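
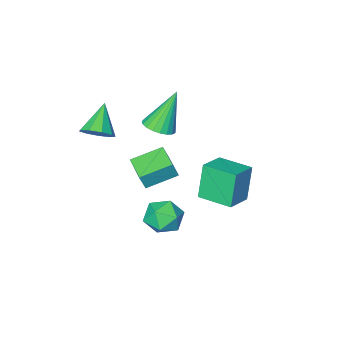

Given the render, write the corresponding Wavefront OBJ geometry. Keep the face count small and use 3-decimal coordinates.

v 1.055 3.119 -3.141
v 1.848 2.972 -3.712
v 0.532 1.648 -3.488
v 1.325 1.501 -4.059
v 1.427 1.565 -3.078
v 1.751 2.474 -2.864
v 0.629 2.146 -4.336
v 0.953 3.055 -4.122
v 1.585 2.37 -4.451
v 2.078 2.011 -3.673
v 0.302 2.609 -3.527
v 0.795 2.25 -2.749
v -2.159 1.452 -3.943
v -2.617 1.175 -2.152
v -2.788 3.029 -3.86
v -3.246 2.752 -2.069
v -0.914 1.928 -3.551
v -1.372 1.651 -1.76
v -1.543 3.505 -3.468
v -2.001 3.228 -1.677
v 0.178 0.499 0.807
v 0.888 0.613 1.134
v -0.738 0.561 2.773
v 0.788 0.921 1.078
v 0.583 1.156 0.975
v 0.308 1.278 0.843
v 0.01 1.264 0.705
v -0.258 1.119 0.584
v -0.452 0.866 0.502
v -0.536 0.55 0.473
v -0.497 0.225 0.501
v -0.341 -0.052 0.582
v -0.096 -0.234 0.702
v 0.197 -0.29 0.841
v 0.487 -0.209 0.973
v 0.723 -0.005 1.076
v 0.865 0.285 1.134
v 1.538 3.232 1.196
v 1.853 3.231 2.029
v 1.912 4.47 1.057
v 2.227 4.468 1.89
v 2.873 2.772 0.69
v 3.188 2.77 1.523
v 3.247 4.009 0.551
v 3.562 4.008 1.384
v 3.227 0.317 1.617
v 3.726 -0.308 1.592
v 2.313 -0.457 2.723
v 3.889 0.047 1.976
v 3.743 0.528 2.191
v 3.355 0.91 2.138
v 2.907 1.015 1.841
v 2.609 0.793 1.44
v 2.6 0.348 1.121
v 2.885 -0.111 1.035
v 3.329 -0.37 1.221
f 1 12 6
f 1 6 2
f 1 2 8
f 1 8 11
f 1 11 12
f 2 6 10
f 6 12 5
f 12 11 3
f 11 8 7
f 8 2 9
f 4 10 5
f 4 5 3
f 4 3 7
f 4 7 9
f 4 9 10
f 5 10 6
f 3 5 12
f 7 3 11
f 9 7 8
f 10 9 2
f 14 16 13
f 17 14 13
f 13 16 15
f 15 17 13
f 14 20 16
f 18 14 17
f 18 20 14
f 16 20 15
f 19 17 15
f 15 20 19
f 19 18 17
f 20 18 19
f 22 21 24
f 22 24 23
f 24 21 25
f 24 25 23
f 25 21 26
f 25 26 23
f 26 21 27
f 26 27 23
f 27 21 28
f 27 28 23
f 28 21 29
f 28 29 23
f 29 21 30
f 29 30 23
f 30 21 31
f 30 31 23
f 31 21 32
f 31 32 23
f 32 21 33
f 32 33 23
f 33 21 34
f 33 34 23
f 34 21 35
f 34 35 23
f 35 21 36
f 35 36 23
f 36 21 37
f 36 37 23
f 37 21 22
f 37 22 23
f 39 41 38
f 42 39 38
f 38 41 40
f 40 42 38
f 39 45 41
f 43 39 42
f 43 45 39
f 41 45 40
f 44 42 40
f 40 45 44
f 44 43 42
f 45 43 44
f 47 46 49
f 47 49 48
f 49 46 50
f 49 50 48
f 50 46 51
f 50 51 48
f 51 46 52
f 51 52 48
f 52 46 53
f 52 53 48
f 53 46 54
f 53 54 48
f 54 46 55
f 54 55 48
f 55 46 56
f 55 56 48
f 56 46 47
f 56 47 48



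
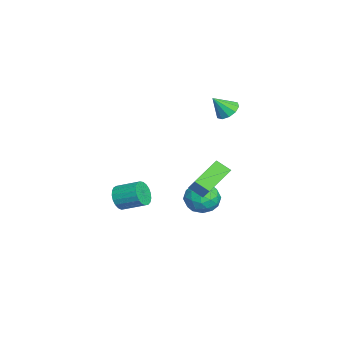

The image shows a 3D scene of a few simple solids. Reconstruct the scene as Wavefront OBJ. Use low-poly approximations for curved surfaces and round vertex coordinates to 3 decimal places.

v 1.058 -1.271 -3.002
v 1.575 -1.148 -3.613
v 1.96 0.134 -3.029
v 1.442 0.011 -2.418
v 1.293 -1.009 -3.732
v 1.677 0.273 -3.147
v 0.969 -0.915 -3.724
v 1.354 0.367 -3.14
v 0.661 -0.883 -3.592
v 1.046 0.399 -3.008
v 0.421 -0.917 -3.358
v 0.806 0.364 -2.774
v 0.292 -1.013 -3.062
v 0.677 0.268 -2.478
v 0.295 -1.154 -2.756
v 0.68 0.128 -2.172
v 0.429 -1.314 -2.492
v 0.814 -0.033 -1.908
v 0.673 -1.467 -2.317
v 1.058 -0.186 -1.733
v 0.983 -1.587 -2.26
v 1.367 -0.305 -1.676
v 1.305 -1.651 -2.331
v 1.69 -0.369 -1.747
v 1.585 -1.65 -2.518
v 1.97 -0.368 -1.934
v 1.774 -1.583 -2.789
v 2.159 -0.301 -2.205
v 1.839 -1.462 -3.097
v 2.224 -0.181 -2.513
v 1.769 -1.308 -3.388
v 2.153 -0.027 -2.804
v -1.132 3.967 -4.252
v -0.32 3.901 -3.539
v -1.16 2.219 -4.381
v -0.348 2.153 -3.668
v -1.328 2.481 -3.344
v -1.311 3.561 -3.264
v -0.169 2.559 -4.656
v -0.152 3.639 -4.576
v 0.275 3.031 -3.788
v -0.441 2.983 -2.977
v -1.039 3.137 -4.943
v -1.755 3.089 -4.132
v -0.723 4.087 -3.884
v -0.757 2.033 -4.036
v -1.333 2.226 -3.845
v -0.855 2.187 -3.426
v -1.306 3.887 -3.723
v -0.828 3.849 -3.303
v -1.421 3.014 -3.189
v -0.652 2.271 -4.617
v -0.174 2.233 -4.197
v -0.625 3.933 -4.494
v -0.147 3.894 -4.075
v -0.059 3.106 -4.731
v 0.104 3.537 -3.612
v 0.087 2.51 -3.687
v 0.192 2.748 -4.268
v 0.202 3.383 -4.221
v -0.317 3.509 -3.135
v -0.334 2.482 -3.211
v -0.91 2.674 -3.02
v -0.9 3.309 -2.973
v 0.032 2.997 -3.282
v -1.146 3.638 -4.709
v -1.163 2.611 -4.785
v -0.58 2.811 -4.947
v -0.57 3.446 -4.9
v -1.567 3.61 -4.233
v -1.584 2.583 -4.308
v -1.682 2.737 -3.699
v -1.672 3.372 -3.652
v -1.512 3.123 -4.638
v -4.068 4.365 1.162
v -3.306 4.464 1.029
v -3.772 3.535 2.238
v -3.45 4.808 1.334
v -3.829 4.983 1.574
v -4.3 4.922 1.656
v -4.683 4.648 1.55
v -4.83 4.266 1.296
v -4.686 3.922 0.991
v -4.307 3.747 0.751
v -3.836 3.808 0.668
v -3.453 4.082 0.775
v 1.893 4.258 -0.816
v 1.611 3.492 -0.274
v 2.803 4.613 0.158
v 2.522 3.847 0.7
v 3.218 3.173 -1.66
v 2.937 2.407 -1.118
v 4.129 3.528 -0.686
v 3.847 2.762 -0.144
f 2 1 5
f 2 5 3
f 3 5 6
f 3 6 4
f 5 1 7
f 5 7 6
f 6 7 8
f 6 8 4
f 7 1 9
f 7 9 8
f 8 9 10
f 8 10 4
f 9 1 11
f 9 11 10
f 10 11 12
f 10 12 4
f 11 1 13
f 11 13 12
f 12 13 14
f 12 14 4
f 13 1 15
f 13 15 14
f 14 15 16
f 14 16 4
f 15 1 17
f 15 17 16
f 16 17 18
f 16 18 4
f 17 1 19
f 17 19 18
f 18 19 20
f 18 20 4
f 19 1 21
f 19 21 20
f 20 21 22
f 20 22 4
f 21 1 23
f 21 23 22
f 22 23 24
f 22 24 4
f 23 1 25
f 23 25 24
f 24 25 26
f 24 26 4
f 25 1 27
f 25 27 26
f 26 27 28
f 26 28 4
f 27 1 29
f 27 29 28
f 28 29 30
f 28 30 4
f 29 1 31
f 29 31 30
f 30 31 32
f 30 32 4
f 31 1 2
f 31 2 32
f 32 2 3
f 32 3 4
f 33 70 49
f 70 44 73
f 49 73 38
f 70 73 49
f 33 49 45
f 49 38 50
f 45 50 34
f 49 50 45
f 33 45 54
f 45 34 55
f 54 55 40
f 45 55 54
f 33 54 66
f 54 40 69
f 66 69 43
f 54 69 66
f 33 66 70
f 66 43 74
f 70 74 44
f 66 74 70
f 34 50 61
f 50 38 64
f 61 64 42
f 50 64 61
f 38 73 51
f 73 44 72
f 51 72 37
f 73 72 51
f 44 74 71
f 74 43 67
f 71 67 35
f 74 67 71
f 43 69 68
f 69 40 56
f 68 56 39
f 69 56 68
f 40 55 60
f 55 34 57
f 60 57 41
f 55 57 60
f 36 62 48
f 62 42 63
f 48 63 37
f 62 63 48
f 36 48 46
f 48 37 47
f 46 47 35
f 48 47 46
f 36 46 53
f 46 35 52
f 53 52 39
f 46 52 53
f 36 53 58
f 53 39 59
f 58 59 41
f 53 59 58
f 36 58 62
f 58 41 65
f 62 65 42
f 58 65 62
f 37 63 51
f 63 42 64
f 51 64 38
f 63 64 51
f 35 47 71
f 47 37 72
f 71 72 44
f 47 72 71
f 39 52 68
f 52 35 67
f 68 67 43
f 52 67 68
f 41 59 60
f 59 39 56
f 60 56 40
f 59 56 60
f 42 65 61
f 65 41 57
f 61 57 34
f 65 57 61
f 76 75 78
f 76 78 77
f 78 75 79
f 78 79 77
f 79 75 80
f 79 80 77
f 80 75 81
f 80 81 77
f 81 75 82
f 81 82 77
f 82 75 83
f 82 83 77
f 83 75 84
f 83 84 77
f 84 75 85
f 84 85 77
f 85 75 86
f 85 86 77
f 86 75 76
f 86 76 77
f 88 90 87
f 91 88 87
f 87 90 89
f 89 91 87
f 88 94 90
f 92 88 91
f 92 94 88
f 90 94 89
f 93 91 89
f 89 94 93
f 93 92 91
f 94 92 93



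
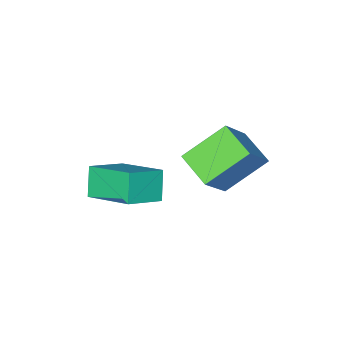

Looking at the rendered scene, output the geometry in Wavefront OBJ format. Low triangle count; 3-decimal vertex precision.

v 1.392 0.646 2.601
v -0.013 1.053 3.65
v 1.437 1.905 2.172
v 0.032 2.311 3.221
v 2.528 1.069 3.959
v 1.123 1.475 5.008
v 2.573 2.327 3.53
v 1.168 2.734 4.579
v 2.235 -2.539 0.638
v 3.544 -2.562 1.238
v 1.886 -0.753 1.465
v 3.195 -0.775 2.066
v 2.685 -2.005 -0.326
v 3.994 -2.027 0.275
v 2.336 -0.218 0.502
v 3.645 -0.241 1.102
f 2 4 1
f 5 2 1
f 1 4 3
f 3 5 1
f 2 8 4
f 6 2 5
f 6 8 2
f 4 8 3
f 7 5 3
f 3 8 7
f 7 6 5
f 8 6 7
f 10 12 9
f 13 10 9
f 9 12 11
f 11 13 9
f 10 16 12
f 14 10 13
f 14 16 10
f 12 16 11
f 15 13 11
f 11 16 15
f 15 14 13
f 16 14 15



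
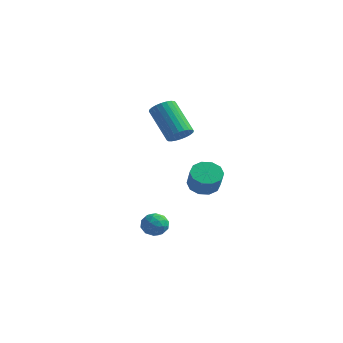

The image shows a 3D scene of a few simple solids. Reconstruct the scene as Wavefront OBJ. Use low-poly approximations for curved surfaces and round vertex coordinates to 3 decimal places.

v 2.314 1.57 2.026
v 2.748 1.31 2.496
v 1.38 1.711 3.983
v 0.946 1.97 3.514
v 2.822 1.569 2.493
v 1.454 1.97 3.981
v 2.818 1.828 2.42
v 1.45 2.229 3.907
v 2.737 2.048 2.287
v 1.37 2.449 3.774
v 2.592 2.195 2.114
v 1.225 2.596 3.601
v 2.405 2.246 1.928
v 1.037 2.647 3.415
v 2.204 2.195 1.756
v 0.836 2.596 3.244
v 2.019 2.048 1.626
v 0.651 2.449 3.114
v 1.88 1.829 1.557
v 0.512 2.23 3.044
v 1.806 1.57 1.559
v 0.438 1.971 3.047
v 1.81 1.311 1.633
v 0.442 1.712 3.12
v 1.89 1.091 1.766
v 0.523 1.492 3.253
v 2.035 0.944 1.939
v 0.668 1.345 3.426
v 2.223 0.893 2.125
v 0.855 1.294 3.612
v 2.424 0.944 2.296
v 1.056 1.345 3.784
v 2.609 1.091 2.426
v 1.241 1.492 3.914
v 2.757 2.82 -1.343
v 3.368 3.347 -1.415
v 3.933 2.827 -0.429
v 3.323 2.3 -0.357
v 3.025 3.549 -1.112
v 3.59 3.028 -0.126
v 2.579 3.472 -0.897
v 3.145 2.952 0.089
v 2.202 3.146 -0.852
v 2.767 2.626 0.134
v 2.036 2.696 -0.995
v 2.602 2.176 -0.009
v 2.147 2.293 -1.271
v 2.712 1.773 -0.285
v 2.49 2.092 -1.574
v 3.055 1.571 -0.588
v 2.935 2.168 -1.789
v 3.501 1.648 -0.803
v 3.313 2.494 -1.834
v 3.878 1.974 -0.848
v 3.478 2.944 -1.691
v 4.044 2.424 -0.705
v 1.734 0.263 -3.342
v 2.374 0.232 -3.66
v 1.986 -0.692 -2.74
v 2.626 -0.723 -3.058
v 2.483 -0.199 -2.592
v 2.327 0.391 -2.964
v 2.033 -0.851 -3.436
v 1.877 -0.261 -3.808
v 2.559 -0.456 -3.718
v 2.837 -0.054 -3.196
v 1.523 -0.406 -3.204
v 1.801 -0.004 -2.682
v 2.031 0.331 -3.554
v 2.329 -0.791 -2.846
v 2.244 -0.484 -2.572
v 2.621 -0.502 -2.759
v 2.004 0.424 -3.145
v 2.38 0.406 -3.332
v 2.444 0.153 -2.704
v 1.98 -0.866 -3.068
v 2.356 -0.884 -3.255
v 1.739 0.042 -3.641
v 2.116 0.024 -3.828
v 1.916 -0.613 -3.696
v 2.516 -0.091 -3.774
v 2.665 -0.653 -3.42
v 2.316 -0.728 -3.643
v 2.224 -0.381 -3.862
v 2.68 0.145 -3.468
v 2.828 -0.416 -3.114
v 2.744 -0.108 -2.84
v 2.652 0.239 -3.059
v 2.789 -0.259 -3.502
v 1.532 -0.044 -3.286
v 1.68 -0.605 -2.932
v 1.708 -0.699 -3.341
v 1.616 -0.352 -3.56
v 1.695 0.193 -2.98
v 1.844 -0.369 -2.626
v 2.136 -0.079 -2.538
v 2.044 0.268 -2.757
v 1.571 -0.201 -2.898
f 2 1 5
f 2 5 3
f 3 5 6
f 3 6 4
f 5 1 7
f 5 7 6
f 6 7 8
f 6 8 4
f 7 1 9
f 7 9 8
f 8 9 10
f 8 10 4
f 9 1 11
f 9 11 10
f 10 11 12
f 10 12 4
f 11 1 13
f 11 13 12
f 12 13 14
f 12 14 4
f 13 1 15
f 13 15 14
f 14 15 16
f 14 16 4
f 15 1 17
f 15 17 16
f 16 17 18
f 16 18 4
f 17 1 19
f 17 19 18
f 18 19 20
f 18 20 4
f 19 1 21
f 19 21 20
f 20 21 22
f 20 22 4
f 21 1 23
f 21 23 22
f 22 23 24
f 22 24 4
f 23 1 25
f 23 25 24
f 24 25 26
f 24 26 4
f 25 1 27
f 25 27 26
f 26 27 28
f 26 28 4
f 27 1 29
f 27 29 28
f 28 29 30
f 28 30 4
f 29 1 31
f 29 31 30
f 30 31 32
f 30 32 4
f 31 1 33
f 31 33 32
f 32 33 34
f 32 34 4
f 33 1 2
f 33 2 34
f 34 2 3
f 34 3 4
f 36 35 39
f 36 39 37
f 37 39 40
f 37 40 38
f 39 35 41
f 39 41 40
f 40 41 42
f 40 42 38
f 41 35 43
f 41 43 42
f 42 43 44
f 42 44 38
f 43 35 45
f 43 45 44
f 44 45 46
f 44 46 38
f 45 35 47
f 45 47 46
f 46 47 48
f 46 48 38
f 47 35 49
f 47 49 48
f 48 49 50
f 48 50 38
f 49 35 51
f 49 51 50
f 50 51 52
f 50 52 38
f 51 35 53
f 51 53 52
f 52 53 54
f 52 54 38
f 53 35 55
f 53 55 54
f 54 55 56
f 54 56 38
f 55 35 36
f 55 36 56
f 56 36 37
f 56 37 38
f 57 94 73
f 94 68 97
f 73 97 62
f 94 97 73
f 57 73 69
f 73 62 74
f 69 74 58
f 73 74 69
f 57 69 78
f 69 58 79
f 78 79 64
f 69 79 78
f 57 78 90
f 78 64 93
f 90 93 67
f 78 93 90
f 57 90 94
f 90 67 98
f 94 98 68
f 90 98 94
f 58 74 85
f 74 62 88
f 85 88 66
f 74 88 85
f 62 97 75
f 97 68 96
f 75 96 61
f 97 96 75
f 68 98 95
f 98 67 91
f 95 91 59
f 98 91 95
f 67 93 92
f 93 64 80
f 92 80 63
f 93 80 92
f 64 79 84
f 79 58 81
f 84 81 65
f 79 81 84
f 60 86 72
f 86 66 87
f 72 87 61
f 86 87 72
f 60 72 70
f 72 61 71
f 70 71 59
f 72 71 70
f 60 70 77
f 70 59 76
f 77 76 63
f 70 76 77
f 60 77 82
f 77 63 83
f 82 83 65
f 77 83 82
f 60 82 86
f 82 65 89
f 86 89 66
f 82 89 86
f 61 87 75
f 87 66 88
f 75 88 62
f 87 88 75
f 59 71 95
f 71 61 96
f 95 96 68
f 71 96 95
f 63 76 92
f 76 59 91
f 92 91 67
f 76 91 92
f 65 83 84
f 83 63 80
f 84 80 64
f 83 80 84
f 66 89 85
f 89 65 81
f 85 81 58
f 89 81 85



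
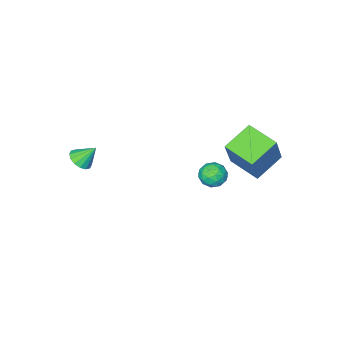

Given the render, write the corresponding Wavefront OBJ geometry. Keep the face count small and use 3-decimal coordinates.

v -4.591 1.067 2.744
v -3.861 1.542 4.433
v -4.869 2.612 2.43
v -4.139 3.086 4.119
v -3.141 1.194 2.081
v -2.411 1.668 3.77
v -3.419 2.738 1.767
v -2.689 3.213 3.456
v 1.997 -2.998 1.967
v 2.523 -2.695 2.135
v 1.463 -2.542 2.813
v 2.371 -2.493 1.93
v 2.118 -2.426 1.734
v 1.833 -2.512 1.601
v 1.592 -2.729 1.566
v 1.46 -3.018 1.638
v 1.471 -3.302 1.799
v 1.623 -3.504 2.004
v 1.876 -3.571 2.199
v 2.16 -3.485 2.332
v 2.402 -3.268 2.367
v 2.534 -2.979 2.295
v -3.908 0.06 -0.21
v -3.297 -0.015 0.173
v -3.723 -0.985 -0.713
v -3.112 -1.06 -0.33
v -3.755 -1.083 0.005
v -3.869 -0.438 0.316
v -3.151 -0.562 -0.856
v -3.265 0.083 -0.545
v -2.829 -0.4 -0.226
v -3.202 -0.722 0.306
v -3.818 -0.278 -0.846
v -4.191 -0.6 -0.314
v -3.619 0.114 0.025
v -3.401 -1.114 -0.565
v -3.779 -1.128 -0.368
v -3.42 -1.172 -0.143
v -3.955 -0.134 0.109
v -3.596 -0.179 0.335
v -3.865 -0.806 0.236
v -3.424 -0.821 -0.875
v -3.065 -0.866 -0.649
v -3.6 0.172 -0.397
v -3.241 0.128 -0.172
v -3.155 -0.194 -0.776
v -2.984 -0.156 0.016
v -2.875 -0.771 -0.279
v -2.898 -0.478 -0.589
v -2.966 -0.098 -0.406
v -3.204 -0.346 0.329
v -3.095 -0.96 0.033
v -3.473 -0.974 0.23
v -3.54 -0.594 0.413
v -2.928 -0.572 0.094
v -3.925 -0.04 -0.573
v -3.816 -0.654 -0.869
v -3.48 -0.406 -0.953
v -3.547 -0.026 -0.77
v -4.145 -0.229 -0.261
v -4.036 -0.844 -0.556
v -4.054 -0.902 -0.134
v -4.122 -0.522 0.049
v -4.092 -0.428 -0.634
f 2 4 1
f 5 2 1
f 1 4 3
f 3 5 1
f 2 8 4
f 6 2 5
f 6 8 2
f 4 8 3
f 7 5 3
f 3 8 7
f 7 6 5
f 8 6 7
f 10 9 12
f 10 12 11
f 12 9 13
f 12 13 11
f 13 9 14
f 13 14 11
f 14 9 15
f 14 15 11
f 15 9 16
f 15 16 11
f 16 9 17
f 16 17 11
f 17 9 18
f 17 18 11
f 18 9 19
f 18 19 11
f 19 9 20
f 19 20 11
f 20 9 21
f 20 21 11
f 21 9 22
f 21 22 11
f 22 9 10
f 22 10 11
f 23 60 39
f 60 34 63
f 39 63 28
f 60 63 39
f 23 39 35
f 39 28 40
f 35 40 24
f 39 40 35
f 23 35 44
f 35 24 45
f 44 45 30
f 35 45 44
f 23 44 56
f 44 30 59
f 56 59 33
f 44 59 56
f 23 56 60
f 56 33 64
f 60 64 34
f 56 64 60
f 24 40 51
f 40 28 54
f 51 54 32
f 40 54 51
f 28 63 41
f 63 34 62
f 41 62 27
f 63 62 41
f 34 64 61
f 64 33 57
f 61 57 25
f 64 57 61
f 33 59 58
f 59 30 46
f 58 46 29
f 59 46 58
f 30 45 50
f 45 24 47
f 50 47 31
f 45 47 50
f 26 52 38
f 52 32 53
f 38 53 27
f 52 53 38
f 26 38 36
f 38 27 37
f 36 37 25
f 38 37 36
f 26 36 43
f 36 25 42
f 43 42 29
f 36 42 43
f 26 43 48
f 43 29 49
f 48 49 31
f 43 49 48
f 26 48 52
f 48 31 55
f 52 55 32
f 48 55 52
f 27 53 41
f 53 32 54
f 41 54 28
f 53 54 41
f 25 37 61
f 37 27 62
f 61 62 34
f 37 62 61
f 29 42 58
f 42 25 57
f 58 57 33
f 42 57 58
f 31 49 50
f 49 29 46
f 50 46 30
f 49 46 50
f 32 55 51
f 55 31 47
f 51 47 24
f 55 47 51



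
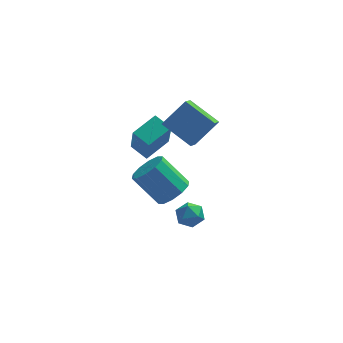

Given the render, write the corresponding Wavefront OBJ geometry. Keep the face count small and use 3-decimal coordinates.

v 3.441 1.319 2.482
v 3.164 0.457 3.09
v 2.14 2.321 3.312
v 1.864 1.46 3.92
v 4.576 1.8 3.68
v 4.3 0.939 4.288
v 3.276 2.803 4.51
v 2.999 1.941 5.118
v 2.951 -0.889 0.103
v 3.427 -0.939 -0.484
v 2.633 -2.061 -0.056
v 3.109 -2.111 -0.643
v 3.381 -2.035 0.06
v 3.577 -1.311 0.158
v 2.483 -1.689 -0.698
v 2.679 -0.965 -0.6
v 3.137 -1.433 -0.979
v 3.692 -1.647 -0.511
v 2.368 -1.353 -0.029
v 2.923 -1.567 0.439
v 2.476 2.426 -2.109
v 3.17 2.237 -1.443
v 1.918 2.846 0.034
v 1.224 3.034 -0.631
v 3.235 2.812 -1.624
v 1.983 3.42 -0.147
v 3.011 3.239 -1.99
v 1.758 3.847 -0.513
v 2.582 3.355 -2.402
v 1.33 3.963 -0.924
v 2.113 3.116 -2.701
v 0.86 3.725 -1.224
v 1.782 2.614 -2.774
v 0.53 3.223 -1.297
v 1.717 2.04 -2.593
v 0.465 2.648 -1.116
v 1.942 1.613 -2.227
v 0.689 2.221 -0.75
v 2.37 1.497 -1.816
v 1.118 2.105 -0.338
v 2.84 1.735 -1.516
v 1.587 2.344 -0.039
v 1.175 2.257 0.712
v 1.255 1.242 2.571
v 0.445 2.918 1.104
v 0.525 1.903 2.963
v 2.275 3.197 1.177
v 2.355 2.182 3.036
v 1.545 3.858 1.569
v 1.625 2.843 3.428
f 2 4 1
f 5 2 1
f 1 4 3
f 3 5 1
f 2 8 4
f 6 2 5
f 6 8 2
f 4 8 3
f 7 5 3
f 3 8 7
f 7 6 5
f 8 6 7
f 9 20 14
f 9 14 10
f 9 10 16
f 9 16 19
f 9 19 20
f 10 14 18
f 14 20 13
f 20 19 11
f 19 16 15
f 16 10 17
f 12 18 13
f 12 13 11
f 12 11 15
f 12 15 17
f 12 17 18
f 13 18 14
f 11 13 20
f 15 11 19
f 17 15 16
f 18 17 10
f 22 21 25
f 22 25 23
f 23 25 26
f 23 26 24
f 25 21 27
f 25 27 26
f 26 27 28
f 26 28 24
f 27 21 29
f 27 29 28
f 28 29 30
f 28 30 24
f 29 21 31
f 29 31 30
f 30 31 32
f 30 32 24
f 31 21 33
f 31 33 32
f 32 33 34
f 32 34 24
f 33 21 35
f 33 35 34
f 34 35 36
f 34 36 24
f 35 21 37
f 35 37 36
f 36 37 38
f 36 38 24
f 37 21 39
f 37 39 38
f 38 39 40
f 38 40 24
f 39 21 41
f 39 41 40
f 40 41 42
f 40 42 24
f 41 21 22
f 41 22 42
f 42 22 23
f 42 23 24
f 44 46 43
f 47 44 43
f 43 46 45
f 45 47 43
f 44 50 46
f 48 44 47
f 48 50 44
f 46 50 45
f 49 47 45
f 45 50 49
f 49 48 47
f 50 48 49



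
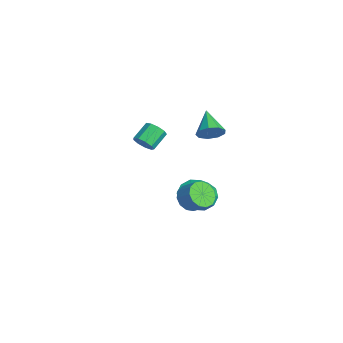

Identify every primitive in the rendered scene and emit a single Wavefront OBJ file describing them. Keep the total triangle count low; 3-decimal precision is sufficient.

v -0.656 1.85 3.204
v -0.226 2.206 3.871
v -2.204 1.93 4.156
v -0.428 2.632 3.508
v -0.736 2.692 3.003
v -1.006 2.359 2.591
v -1.113 1.787 2.466
v -1.006 1.244 2.686
v -0.735 0.985 3.148
v -0.427 1.131 3.636
v -0.226 1.613 3.922
v 0.361 -2.205 3.475
v 0.743 -1.684 3.207
v 0.082 -0.834 3.917
v -0.301 -1.355 4.185
v 0.356 -1.759 2.936
v -0.306 -0.909 3.645
v -0.029 -2.043 2.917
v -0.691 -1.193 3.627
v -0.232 -2.403 3.159
v -0.893 -1.553 3.869
v -0.157 -2.67 3.549
v -0.819 -1.82 4.259
v 0.16 -2.72 3.905
v -0.502 -1.87 4.614
v 0.571 -2.529 4.059
v -0.091 -1.679 4.769
v 0.884 -2.186 3.94
v 0.222 -1.336 4.65
v 0.952 -1.852 3.604
v 0.29 -1.002 4.313
v -3.491 1.972 -4.006
v -2.687 2.006 -4.711
v -1.966 1.381 -3.92
v -2.769 1.348 -3.214
v -2.644 2.543 -4.327
v -1.923 1.918 -3.535
v -2.925 2.861 -3.82
v -2.203 2.237 -3.028
v -3.421 2.84 -3.384
v -2.7 2.216 -2.592
v -3.945 2.488 -3.186
v -3.223 1.863 -2.394
v -4.294 1.939 -3.3
v -3.573 1.314 -2.509
v -4.337 1.402 -3.685
v -3.616 0.777 -2.893
v -4.057 1.083 -4.192
v -3.335 0.459 -3.4
v -3.56 1.104 -4.628
v -2.839 0.48 -3.836
v -3.037 1.457 -4.826
v -2.315 0.832 -4.034
v -1.656 0.869 -2.784
v -1.347 1.4 -3.508
v -0.594 1.982 -2.76
v -0.904 1.451 -2.036
v -1.762 1.663 -3.295
v -1.009 2.245 -2.547
v -2.143 1.674 -2.92
v -1.39 2.255 -2.172
v -2.37 1.429 -2.501
v -1.617 2.011 -1.753
v -2.37 1.007 -2.172
v -1.617 1.588 -1.424
v -2.144 0.541 -2.038
v -1.391 1.122 -1.29
v -1.763 0.179 -2.14
v -1.01 0.76 -1.392
v -1.348 0.036 -2.447
v -0.595 0.618 -1.699
v -1.031 0.158 -2.861
v -0.278 0.74 -2.113
v -0.913 0.506 -3.25
v -0.16 1.087 -2.502
v -1.03 0.969 -3.492
v -0.278 1.55 -2.743
f 2 1 4
f 2 4 3
f 4 1 5
f 4 5 3
f 5 1 6
f 5 6 3
f 6 1 7
f 6 7 3
f 7 1 8
f 7 8 3
f 8 1 9
f 8 9 3
f 9 1 10
f 9 10 3
f 10 1 11
f 10 11 3
f 11 1 2
f 11 2 3
f 13 12 16
f 13 16 14
f 14 16 17
f 14 17 15
f 16 12 18
f 16 18 17
f 17 18 19
f 17 19 15
f 18 12 20
f 18 20 19
f 19 20 21
f 19 21 15
f 20 12 22
f 20 22 21
f 21 22 23
f 21 23 15
f 22 12 24
f 22 24 23
f 23 24 25
f 23 25 15
f 24 12 26
f 24 26 25
f 25 26 27
f 25 27 15
f 26 12 28
f 26 28 27
f 27 28 29
f 27 29 15
f 28 12 30
f 28 30 29
f 29 30 31
f 29 31 15
f 30 12 13
f 30 13 31
f 31 13 14
f 31 14 15
f 33 32 36
f 33 36 34
f 34 36 37
f 34 37 35
f 36 32 38
f 36 38 37
f 37 38 39
f 37 39 35
f 38 32 40
f 38 40 39
f 39 40 41
f 39 41 35
f 40 32 42
f 40 42 41
f 41 42 43
f 41 43 35
f 42 32 44
f 42 44 43
f 43 44 45
f 43 45 35
f 44 32 46
f 44 46 45
f 45 46 47
f 45 47 35
f 46 32 48
f 46 48 47
f 47 48 49
f 47 49 35
f 48 32 50
f 48 50 49
f 49 50 51
f 49 51 35
f 50 32 52
f 50 52 51
f 51 52 53
f 51 53 35
f 52 32 33
f 52 33 53
f 53 33 34
f 53 34 35
f 55 54 58
f 55 58 56
f 56 58 59
f 56 59 57
f 58 54 60
f 58 60 59
f 59 60 61
f 59 61 57
f 60 54 62
f 60 62 61
f 61 62 63
f 61 63 57
f 62 54 64
f 62 64 63
f 63 64 65
f 63 65 57
f 64 54 66
f 64 66 65
f 65 66 67
f 65 67 57
f 66 54 68
f 66 68 67
f 67 68 69
f 67 69 57
f 68 54 70
f 68 70 69
f 69 70 71
f 69 71 57
f 70 54 72
f 70 72 71
f 71 72 73
f 71 73 57
f 72 54 74
f 72 74 73
f 73 74 75
f 73 75 57
f 74 54 76
f 74 76 75
f 75 76 77
f 75 77 57
f 76 54 55
f 76 55 77
f 77 55 56
f 77 56 57



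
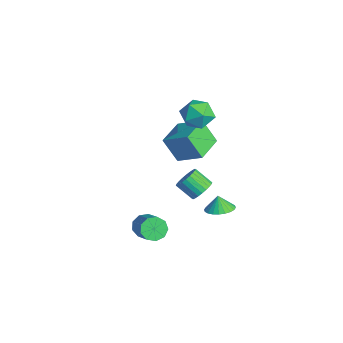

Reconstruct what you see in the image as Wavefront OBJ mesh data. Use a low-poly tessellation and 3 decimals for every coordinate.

v 1.223 2.445 -4.123
v 2.068 2.082 -3.85
v 0.897 2.415 -3.157
v 2.132 2.45 -3.817
v 2.058 2.817 -3.831
v 1.856 3.127 -3.889
v 1.558 3.333 -3.983
v 1.209 3.404 -4.098
v 0.862 3.329 -4.217
v 0.57 3.12 -4.322
v 0.377 2.807 -4.397
v 0.313 2.44 -4.43
v 0.387 2.073 -4.416
v 0.589 1.763 -4.357
v 0.887 1.556 -4.263
v 1.236 1.485 -4.148
v 1.583 1.56 -4.029
v 1.876 1.77 -3.924
v 3.169 0.64 -0.25
v 3.751 0.68 0.326
v 2.994 -0.08 1.145
v 2.411 -0.12 0.57
v 3.574 0.936 0.399
v 2.816 0.176 1.218
v 3.334 1.147 0.373
v 2.577 0.387 1.193
v 3.07 1.28 0.252
v 2.313 0.521 1.072
v 2.82 1.316 0.055
v 2.063 0.557 0.875
v 2.624 1.25 -0.188
v 1.867 0.49 0.632
v 2.51 1.09 -0.441
v 1.753 0.33 0.379
v 2.497 0.862 -0.665
v 1.74 0.102 0.155
v 2.586 0.6 -0.825
v 1.829 -0.16 -0.006
v 2.764 0.344 -0.898
v 2.006 -0.416 -0.079
v 3.003 0.133 -0.873
v 2.246 -0.627 -0.053
v 3.267 -0.001 -0.752
v 2.51 -0.76 0.068
v 3.517 -0.037 -0.555
v 2.76 -0.796 0.265
v 3.713 0.03 -0.312
v 2.956 -0.73 0.508
v 3.827 0.19 -0.059
v 3.07 -0.57 0.761
v 3.84 0.418 0.165
v 3.083 -0.342 0.985
v -2.274 2.82 3.028
v -1.691 3.122 2.037
v -2.869 1.198 2.183
v -2.286 1.5 1.192
v -1.68 1.204 2.171
v -1.313 2.206 2.692
v -3.247 2.114 1.528
v -2.88 3.116 2.049
v -2.293 2.686 1.11
v -1.325 2.123 1.507
v -3.235 2.197 2.713
v -2.267 1.634 3.11
v 2.783 -2.712 -2.949
v 3.263 -2.757 -3.636
v 4.838 -2.713 -2.539
v 4.357 -2.668 -1.851
v 3.157 -2.207 -3.506
v 4.732 -2.163 -2.409
v 2.876 -1.894 -3.115
v 4.451 -1.85 -2.018
v 2.551 -1.963 -2.646
v 4.126 -1.92 -1.549
v 2.335 -2.383 -2.319
v 3.909 -2.339 -1.221
v 2.328 -2.957 -2.286
v 3.903 -2.913 -1.189
v 2.534 -3.416 -2.564
v 4.109 -3.372 -1.466
v 2.856 -3.545 -3.021
v 4.431 -3.502 -1.924
v 3.144 -3.285 -3.445
v 4.719 -3.242 -2.347
v -3.725 0.411 -1.082
v -2.471 1.594 -0.069
v -5.166 1.851 -0.981
v -3.911 3.035 0.032
v -3.089 1.165 -2.752
v -1.834 2.349 -1.739
v -4.529 2.606 -2.651
v -3.275 3.789 -1.638
f 2 1 4
f 2 4 3
f 4 1 5
f 4 5 3
f 5 1 6
f 5 6 3
f 6 1 7
f 6 7 3
f 7 1 8
f 7 8 3
f 8 1 9
f 8 9 3
f 9 1 10
f 9 10 3
f 10 1 11
f 10 11 3
f 11 1 12
f 11 12 3
f 12 1 13
f 12 13 3
f 13 1 14
f 13 14 3
f 14 1 15
f 14 15 3
f 15 1 16
f 15 16 3
f 16 1 17
f 16 17 3
f 17 1 18
f 17 18 3
f 18 1 2
f 18 2 3
f 20 19 23
f 20 23 21
f 21 23 24
f 21 24 22
f 23 19 25
f 23 25 24
f 24 25 26
f 24 26 22
f 25 19 27
f 25 27 26
f 26 27 28
f 26 28 22
f 27 19 29
f 27 29 28
f 28 29 30
f 28 30 22
f 29 19 31
f 29 31 30
f 30 31 32
f 30 32 22
f 31 19 33
f 31 33 32
f 32 33 34
f 32 34 22
f 33 19 35
f 33 35 34
f 34 35 36
f 34 36 22
f 35 19 37
f 35 37 36
f 36 37 38
f 36 38 22
f 37 19 39
f 37 39 38
f 38 39 40
f 38 40 22
f 39 19 41
f 39 41 40
f 40 41 42
f 40 42 22
f 41 19 43
f 41 43 42
f 42 43 44
f 42 44 22
f 43 19 45
f 43 45 44
f 44 45 46
f 44 46 22
f 45 19 47
f 45 47 46
f 46 47 48
f 46 48 22
f 47 19 49
f 47 49 48
f 48 49 50
f 48 50 22
f 49 19 51
f 49 51 50
f 50 51 52
f 50 52 22
f 51 19 20
f 51 20 52
f 52 20 21
f 52 21 22
f 53 64 58
f 53 58 54
f 53 54 60
f 53 60 63
f 53 63 64
f 54 58 62
f 58 64 57
f 64 63 55
f 63 60 59
f 60 54 61
f 56 62 57
f 56 57 55
f 56 55 59
f 56 59 61
f 56 61 62
f 57 62 58
f 55 57 64
f 59 55 63
f 61 59 60
f 62 61 54
f 66 65 69
f 66 69 67
f 67 69 70
f 67 70 68
f 69 65 71
f 69 71 70
f 70 71 72
f 70 72 68
f 71 65 73
f 71 73 72
f 72 73 74
f 72 74 68
f 73 65 75
f 73 75 74
f 74 75 76
f 74 76 68
f 75 65 77
f 75 77 76
f 76 77 78
f 76 78 68
f 77 65 79
f 77 79 78
f 78 79 80
f 78 80 68
f 79 65 81
f 79 81 80
f 80 81 82
f 80 82 68
f 81 65 83
f 81 83 82
f 82 83 84
f 82 84 68
f 83 65 66
f 83 66 84
f 84 66 67
f 84 67 68
f 86 88 85
f 89 86 85
f 85 88 87
f 87 89 85
f 86 92 88
f 90 86 89
f 90 92 86
f 88 92 87
f 91 89 87
f 87 92 91
f 91 90 89
f 92 90 91



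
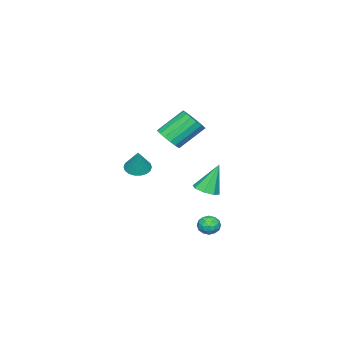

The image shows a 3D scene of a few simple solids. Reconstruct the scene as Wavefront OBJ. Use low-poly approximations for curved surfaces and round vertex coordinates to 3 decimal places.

v 0.159 2.613 -4.175
v 0.585 3.107 -4.287
v 0.935 2.053 -3.693
v 1.361 2.547 -3.805
v 0.867 2.628 -3.371
v 0.388 2.974 -3.669
v 1.132 2.186 -4.311
v 0.653 2.532 -4.609
v 1.187 2.843 -4.371
v 1.023 3.116 -3.79
v 0.497 2.044 -4.19
v 0.333 2.317 -3.609
v 0.304 2.909 -4.273
v 1.216 2.251 -3.707
v 0.926 2.298 -3.452
v 1.177 2.589 -3.517
v 0.188 2.831 -3.91
v 0.438 3.122 -3.976
v 0.604 2.84 -3.438
v 1.082 2.038 -4.004
v 1.332 2.329 -4.07
v 0.343 2.571 -4.463
v 0.594 2.862 -4.528
v 0.916 2.32 -4.542
v 0.908 3.045 -4.389
v 1.364 2.715 -4.105
v 1.23 2.503 -4.403
v 0.948 2.707 -4.578
v 0.812 3.205 -4.047
v 1.268 2.876 -3.764
v 0.978 2.923 -3.509
v 0.696 3.127 -3.684
v 1.166 3.05 -4.097
v 0.252 2.284 -4.216
v 0.708 1.955 -3.933
v 0.824 2.033 -4.296
v 0.542 2.237 -4.471
v 0.156 2.445 -3.875
v 0.612 2.115 -3.591
v 0.572 2.453 -3.402
v 0.29 2.657 -3.577
v 0.354 2.11 -3.883
v -0.452 1.666 -2.108
v 0.249 1.926 -1.923
v -1.068 2.094 -0.372
v -0.096 2.348 -2.149
v -0.649 2.37 -2.351
v -1.087 1.98 -2.41
v -1.153 1.407 -2.292
v -0.809 0.985 -2.066
v -0.256 0.963 -1.865
v 0.182 1.353 -1.805
v 1.369 -1.44 -0.453
v 1.773 -2.06 -0.438
v 1.931 -1.04 0.913
v 1.975 -1.844 -0.584
v 2.056 -1.548 -0.704
v 2.001 -1.231 -0.775
v 1.821 -0.956 -0.781
v 1.551 -0.776 -0.723
v 1.245 -0.728 -0.611
v 0.964 -0.821 -0.467
v 0.762 -1.037 -0.321
v 0.681 -1.332 -0.201
v 0.736 -1.649 -0.131
v 0.916 -1.925 -0.124
v 1.186 -2.104 -0.182
v 1.492 -2.153 -0.294
v 1.896 0.793 2.317
v 2.522 1.298 2.475
v 1.47 2.212 3.721
v 0.844 1.707 3.563
v 2.33 1.476 2.182
v 1.278 2.39 3.429
v 2.038 1.497 1.921
v 0.986 2.411 3.167
v 1.714 1.356 1.75
v 0.662 2.271 2.996
v 1.432 1.087 1.709
v 0.379 2.001 2.955
v 1.255 0.75 1.807
v 0.203 1.665 3.053
v 1.226 0.423 2.022
v 0.174 1.338 3.268
v 1.35 0.181 2.305
v 0.298 1.095 3.551
v 1.6 0.079 2.59
v 0.547 0.993 3.836
v 1.917 0.14 2.813
v 0.864 1.054 4.059
v 2.229 0.351 2.922
v 1.177 1.265 4.168
v 2.465 0.663 2.893
v 1.413 1.577 4.139
v 2.571 1.005 2.731
v 1.519 1.919 3.978
f 1 38 17
f 38 12 41
f 17 41 6
f 38 41 17
f 1 17 13
f 17 6 18
f 13 18 2
f 17 18 13
f 1 13 22
f 13 2 23
f 22 23 8
f 13 23 22
f 1 22 34
f 22 8 37
f 34 37 11
f 22 37 34
f 1 34 38
f 34 11 42
f 38 42 12
f 34 42 38
f 2 18 29
f 18 6 32
f 29 32 10
f 18 32 29
f 6 41 19
f 41 12 40
f 19 40 5
f 41 40 19
f 12 42 39
f 42 11 35
f 39 35 3
f 42 35 39
f 11 37 36
f 37 8 24
f 36 24 7
f 37 24 36
f 8 23 28
f 23 2 25
f 28 25 9
f 23 25 28
f 4 30 16
f 30 10 31
f 16 31 5
f 30 31 16
f 4 16 14
f 16 5 15
f 14 15 3
f 16 15 14
f 4 14 21
f 14 3 20
f 21 20 7
f 14 20 21
f 4 21 26
f 21 7 27
f 26 27 9
f 21 27 26
f 4 26 30
f 26 9 33
f 30 33 10
f 26 33 30
f 5 31 19
f 31 10 32
f 19 32 6
f 31 32 19
f 3 15 39
f 15 5 40
f 39 40 12
f 15 40 39
f 7 20 36
f 20 3 35
f 36 35 11
f 20 35 36
f 9 27 28
f 27 7 24
f 28 24 8
f 27 24 28
f 10 33 29
f 33 9 25
f 29 25 2
f 33 25 29
f 44 43 46
f 44 46 45
f 46 43 47
f 46 47 45
f 47 43 48
f 47 48 45
f 48 43 49
f 48 49 45
f 49 43 50
f 49 50 45
f 50 43 51
f 50 51 45
f 51 43 52
f 51 52 45
f 52 43 44
f 52 44 45
f 54 53 56
f 54 56 55
f 56 53 57
f 56 57 55
f 57 53 58
f 57 58 55
f 58 53 59
f 58 59 55
f 59 53 60
f 59 60 55
f 60 53 61
f 60 61 55
f 61 53 62
f 61 62 55
f 62 53 63
f 62 63 55
f 63 53 64
f 63 64 55
f 64 53 65
f 64 65 55
f 65 53 66
f 65 66 55
f 66 53 67
f 66 67 55
f 67 53 68
f 67 68 55
f 68 53 54
f 68 54 55
f 70 69 73
f 70 73 71
f 71 73 74
f 71 74 72
f 73 69 75
f 73 75 74
f 74 75 76
f 74 76 72
f 75 69 77
f 75 77 76
f 76 77 78
f 76 78 72
f 77 69 79
f 77 79 78
f 78 79 80
f 78 80 72
f 79 69 81
f 79 81 80
f 80 81 82
f 80 82 72
f 81 69 83
f 81 83 82
f 82 83 84
f 82 84 72
f 83 69 85
f 83 85 84
f 84 85 86
f 84 86 72
f 85 69 87
f 85 87 86
f 86 87 88
f 86 88 72
f 87 69 89
f 87 89 88
f 88 89 90
f 88 90 72
f 89 69 91
f 89 91 90
f 90 91 92
f 90 92 72
f 91 69 93
f 91 93 92
f 92 93 94
f 92 94 72
f 93 69 95
f 93 95 94
f 94 95 96
f 94 96 72
f 95 69 70
f 95 70 96
f 96 70 71
f 96 71 72



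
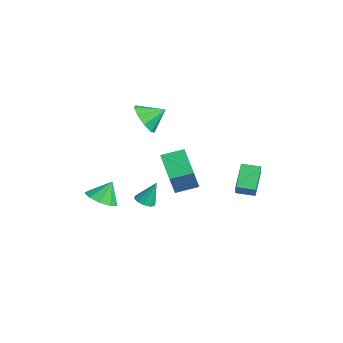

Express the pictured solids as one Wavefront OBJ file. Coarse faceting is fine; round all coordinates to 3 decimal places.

v -2.966 -3.375 -3.538
v -1.967 -3.173 -3.565
v -3.074 -2.685 -2.382
v -2.321 -2.672 -3.897
v -2.977 -2.5 -4.061
v -3.628 -2.737 -3.98
v -3.969 -3.273 -3.692
v -3.842 -3.856 -3.332
v -3.305 -4.215 -3.068
v -2.609 -4.18 -3.024
v -2.081 -3.769 -3.22
v 0.139 -0.76 0.087
v 0.631 -1.254 1.538
v 0.396 0.49 0.425
v 0.888 -0.004 1.876
v 2.012 -0.956 -0.616
v 2.504 -1.45 0.835
v 2.269 0.294 -0.278
v 2.761 -0.2 1.173
v 1.383 -2.413 -1.288
v 1.818 -2.027 -1.503
v 1.477 -1.787 0.028
v 1.476 -1.862 -1.557
v 1.099 -1.909 -1.508
v 0.83 -2.147 -1.375
v 0.773 -2.488 -1.209
v 0.949 -2.8 -1.073
v 1.291 -2.964 -1.019
v 1.668 -2.918 -1.067
v 1.937 -2.679 -1.2
v 1.994 -2.339 -1.366
v -4.038 -0.449 1.608
v -3.542 -0.047 0.725
v -3.742 0.689 2.292
v -4.263 0.143 0.721
v -4.879 0.056 1.132
v -5.101 -0.267 1.766
v -4.827 -0.675 2.326
v -4.183 -0.977 2.55
v -3.472 -1.033 2.334
v -3.026 -0.815 1.777
v -3.053 -0.426 1.142
v 0.557 3.09 -2.44
v 1.05 2.881 -1.632
v -0.654 3.92 -1.487
v -0.16 3.711 -0.678
v 1.12 4.029 -2.542
v 1.614 3.82 -1.733
v -0.09 4.859 -1.588
v 0.403 4.65 -0.78
f 2 1 4
f 2 4 3
f 4 1 5
f 4 5 3
f 5 1 6
f 5 6 3
f 6 1 7
f 6 7 3
f 7 1 8
f 7 8 3
f 8 1 9
f 8 9 3
f 9 1 10
f 9 10 3
f 10 1 11
f 10 11 3
f 11 1 2
f 11 2 3
f 13 15 12
f 16 13 12
f 12 15 14
f 14 16 12
f 13 19 15
f 17 13 16
f 17 19 13
f 15 19 14
f 18 16 14
f 14 19 18
f 18 17 16
f 19 17 18
f 21 20 23
f 21 23 22
f 23 20 24
f 23 24 22
f 24 20 25
f 24 25 22
f 25 20 26
f 25 26 22
f 26 20 27
f 26 27 22
f 27 20 28
f 27 28 22
f 28 20 29
f 28 29 22
f 29 20 30
f 29 30 22
f 30 20 31
f 30 31 22
f 31 20 21
f 31 21 22
f 33 32 35
f 33 35 34
f 35 32 36
f 35 36 34
f 36 32 37
f 36 37 34
f 37 32 38
f 37 38 34
f 38 32 39
f 38 39 34
f 39 32 40
f 39 40 34
f 40 32 41
f 40 41 34
f 41 32 42
f 41 42 34
f 42 32 33
f 42 33 34
f 44 46 43
f 47 44 43
f 43 46 45
f 45 47 43
f 44 50 46
f 48 44 47
f 48 50 44
f 46 50 45
f 49 47 45
f 45 50 49
f 49 48 47
f 50 48 49



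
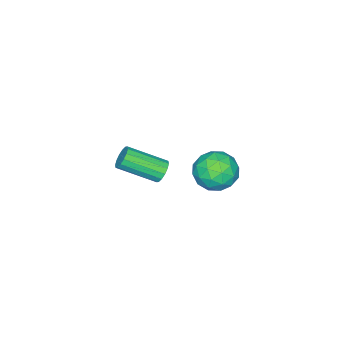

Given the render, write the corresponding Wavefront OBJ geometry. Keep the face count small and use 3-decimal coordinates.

v -1.948 4.109 0.39
v -1.302 3.591 0.93
v -2.958 2.869 0.41
v -2.312 2.351 0.95
v -2.775 3.129 1.346
v -2.152 3.896 1.333
v -2.108 2.564 0.007
v -1.485 3.331 -0.006
v -1.401 2.637 0.693
v -1.813 2.986 1.521
v -2.447 3.474 -0.181
v -2.859 3.823 0.647
v -1.537 3.959 0.658
v -2.723 2.501 0.682
v -2.996 2.958 0.914
v -2.616 2.654 1.232
v -2.036 4.138 0.895
v -1.656 3.834 1.213
v -2.522 3.562 1.457
v -2.604 2.626 0.127
v -2.224 2.322 0.445
v -1.644 3.806 0.108
v -1.264 3.502 0.426
v -1.738 2.898 -0.117
v -1.215 3.094 0.836
v -1.808 2.365 0.848
v -1.689 2.49 0.294
v -1.322 2.941 0.286
v -1.457 3.299 1.323
v -2.051 2.57 1.335
v -2.323 3.027 1.567
v -1.957 3.478 1.56
v -1.515 2.738 1.184
v -2.209 3.89 0.005
v -2.803 3.161 0.017
v -2.303 2.982 -0.22
v -1.937 3.433 -0.227
v -2.452 4.095 0.492
v -3.045 3.366 0.504
v -2.938 3.519 1.054
v -2.571 3.97 1.046
v -2.745 3.722 0.156
v -4.062 -0.775 -2.912
v -3.676 -0.792 -3.344
v -2.772 -2.222 -2.48
v -3.158 -2.205 -2.048
v -3.561 -0.599 -3.145
v -2.657 -2.029 -2.281
v -3.58 -0.453 -2.883
v -2.676 -1.883 -2.019
v -3.729 -0.393 -2.629
v -2.825 -1.824 -1.765
v -3.967 -0.436 -2.451
v -3.063 -1.866 -1.587
v -4.23 -0.569 -2.396
v -3.326 -2 -1.532
v -4.448 -0.758 -2.48
v -3.544 -2.188 -1.616
v -4.563 -0.951 -2.679
v -3.659 -2.381 -1.815
v -4.544 -1.097 -2.941
v -3.64 -2.527 -2.077
v -4.395 -1.156 -3.195
v -3.491 -2.587 -2.331
v -4.157 -1.114 -3.373
v -3.253 -2.544 -2.509
v -3.894 -0.98 -3.428
v -2.99 -2.411 -2.564
f 1 38 17
f 38 12 41
f 17 41 6
f 38 41 17
f 1 17 13
f 17 6 18
f 13 18 2
f 17 18 13
f 1 13 22
f 13 2 23
f 22 23 8
f 13 23 22
f 1 22 34
f 22 8 37
f 34 37 11
f 22 37 34
f 1 34 38
f 34 11 42
f 38 42 12
f 34 42 38
f 2 18 29
f 18 6 32
f 29 32 10
f 18 32 29
f 6 41 19
f 41 12 40
f 19 40 5
f 41 40 19
f 12 42 39
f 42 11 35
f 39 35 3
f 42 35 39
f 11 37 36
f 37 8 24
f 36 24 7
f 37 24 36
f 8 23 28
f 23 2 25
f 28 25 9
f 23 25 28
f 4 30 16
f 30 10 31
f 16 31 5
f 30 31 16
f 4 16 14
f 16 5 15
f 14 15 3
f 16 15 14
f 4 14 21
f 14 3 20
f 21 20 7
f 14 20 21
f 4 21 26
f 21 7 27
f 26 27 9
f 21 27 26
f 4 26 30
f 26 9 33
f 30 33 10
f 26 33 30
f 5 31 19
f 31 10 32
f 19 32 6
f 31 32 19
f 3 15 39
f 15 5 40
f 39 40 12
f 15 40 39
f 7 20 36
f 20 3 35
f 36 35 11
f 20 35 36
f 9 27 28
f 27 7 24
f 28 24 8
f 27 24 28
f 10 33 29
f 33 9 25
f 29 25 2
f 33 25 29
f 44 43 47
f 44 47 45
f 45 47 48
f 45 48 46
f 47 43 49
f 47 49 48
f 48 49 50
f 48 50 46
f 49 43 51
f 49 51 50
f 50 51 52
f 50 52 46
f 51 43 53
f 51 53 52
f 52 53 54
f 52 54 46
f 53 43 55
f 53 55 54
f 54 55 56
f 54 56 46
f 55 43 57
f 55 57 56
f 56 57 58
f 56 58 46
f 57 43 59
f 57 59 58
f 58 59 60
f 58 60 46
f 59 43 61
f 59 61 60
f 60 61 62
f 60 62 46
f 61 43 63
f 61 63 62
f 62 63 64
f 62 64 46
f 63 43 65
f 63 65 64
f 64 65 66
f 64 66 46
f 65 43 67
f 65 67 66
f 66 67 68
f 66 68 46
f 67 43 44
f 67 44 68
f 68 44 45
f 68 45 46



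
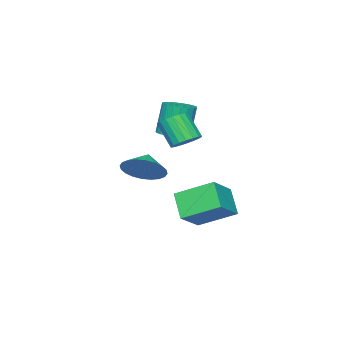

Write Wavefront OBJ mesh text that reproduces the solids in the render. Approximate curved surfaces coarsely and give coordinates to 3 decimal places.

v 0.445 1.537 1.058
v 1.086 1.179 0.863
v 0.976 0.325 2.066
v 0.335 0.683 2.262
v 1.198 1.435 1.055
v 1.088 0.58 2.258
v 1.161 1.71 1.247
v 1.05 0.856 2.45
v 0.982 1.952 1.402
v 0.871 1.097 2.605
v 0.696 2.111 1.489
v 0.586 1.257 2.692
v 0.361 2.157 1.49
v 0.251 1.302 2.694
v 0.042 2.08 1.407
v -0.068 1.225 2.61
v -0.196 1.895 1.254
v -0.306 1.041 2.457
v -0.308 1.64 1.062
v -0.418 0.785 2.265
v -0.27 1.364 0.87
v -0.381 0.51 2.073
v -0.091 1.123 0.715
v -0.202 0.268 1.918
v 0.194 0.963 0.628
v 0.084 0.109 1.831
v 0.529 0.918 0.626
v 0.419 0.063 1.83
v 0.848 0.995 0.71
v 0.738 0.14 1.913
v -0.525 0.085 -2.78
v -1.268 1.774 -1.863
v -1.979 -0.04 -3.727
v -2.721 1.649 -2.811
v 0.121 0.971 -3.889
v -0.621 2.66 -2.973
v -1.332 0.846 -4.837
v -2.075 2.535 -3.92
v -2.425 -1.445 0.066
v -1.978 -2.12 0.195
v -2.408 -2.071 1.943
v -2.855 -1.395 1.814
v -1.749 -1.872 0.245
v -2.178 -1.823 1.992
v -1.636 -1.551 0.263
v -2.066 -1.502 2.011
v -1.66 -1.211 0.248
v -2.09 -1.162 1.995
v -1.816 -0.912 0.201
v -2.246 -0.863 1.948
v -2.078 -0.705 0.131
v -2.508 -0.655 1.878
v -2.399 -0.625 0.05
v -2.829 -0.576 1.797
v -2.725 -0.688 -0.029
v -3.155 -0.638 1.718
v -2.999 -0.881 -0.091
v -3.429 -0.831 1.656
v -3.174 -1.172 -0.126
v -3.604 -1.122 1.622
v -3.219 -1.51 -0.127
v -3.649 -1.46 1.62
v -3.127 -1.836 -0.095
v -3.557 -1.787 1.652
v -2.914 -2.095 -0.035
v -3.343 -2.046 1.712
v -2.616 -2.242 0.042
v -3.045 -2.192 1.789
v -2.285 -2.251 0.124
v -2.715 -2.201 1.871
v 1.854 0.263 -0.504
v 2.553 -0.371 -0.002
v 1.106 -0.063 0.124
v 2.587 -0.02 0.222
v 2.51 0.374 0.334
v 2.332 0.752 0.319
v 2.082 1.055 0.179
v 1.797 1.238 -0.066
v 1.52 1.272 -0.377
v 1.295 1.153 -0.707
v 1.155 0.898 -1.007
v 1.121 0.547 -1.23
v 1.198 0.152 -1.342
v 1.376 -0.225 -1.327
v 1.626 -0.528 -1.187
v 1.911 -0.711 -0.943
v 2.187 -0.745 -0.632
v 2.413 -0.626 -0.301
f 2 1 5
f 2 5 3
f 3 5 6
f 3 6 4
f 5 1 7
f 5 7 6
f 6 7 8
f 6 8 4
f 7 1 9
f 7 9 8
f 8 9 10
f 8 10 4
f 9 1 11
f 9 11 10
f 10 11 12
f 10 12 4
f 11 1 13
f 11 13 12
f 12 13 14
f 12 14 4
f 13 1 15
f 13 15 14
f 14 15 16
f 14 16 4
f 15 1 17
f 15 17 16
f 16 17 18
f 16 18 4
f 17 1 19
f 17 19 18
f 18 19 20
f 18 20 4
f 19 1 21
f 19 21 20
f 20 21 22
f 20 22 4
f 21 1 23
f 21 23 22
f 22 23 24
f 22 24 4
f 23 1 25
f 23 25 24
f 24 25 26
f 24 26 4
f 25 1 27
f 25 27 26
f 26 27 28
f 26 28 4
f 27 1 29
f 27 29 28
f 28 29 30
f 28 30 4
f 29 1 2
f 29 2 30
f 30 2 3
f 30 3 4
f 32 34 31
f 35 32 31
f 31 34 33
f 33 35 31
f 32 38 34
f 36 32 35
f 36 38 32
f 34 38 33
f 37 35 33
f 33 38 37
f 37 36 35
f 38 36 37
f 40 39 43
f 40 43 41
f 41 43 44
f 41 44 42
f 43 39 45
f 43 45 44
f 44 45 46
f 44 46 42
f 45 39 47
f 45 47 46
f 46 47 48
f 46 48 42
f 47 39 49
f 47 49 48
f 48 49 50
f 48 50 42
f 49 39 51
f 49 51 50
f 50 51 52
f 50 52 42
f 51 39 53
f 51 53 52
f 52 53 54
f 52 54 42
f 53 39 55
f 53 55 54
f 54 55 56
f 54 56 42
f 55 39 57
f 55 57 56
f 56 57 58
f 56 58 42
f 57 39 59
f 57 59 58
f 58 59 60
f 58 60 42
f 59 39 61
f 59 61 60
f 60 61 62
f 60 62 42
f 61 39 63
f 61 63 62
f 62 63 64
f 62 64 42
f 63 39 65
f 63 65 64
f 64 65 66
f 64 66 42
f 65 39 67
f 65 67 66
f 66 67 68
f 66 68 42
f 67 39 69
f 67 69 68
f 68 69 70
f 68 70 42
f 69 39 40
f 69 40 70
f 70 40 41
f 70 41 42
f 72 71 74
f 72 74 73
f 74 71 75
f 74 75 73
f 75 71 76
f 75 76 73
f 76 71 77
f 76 77 73
f 77 71 78
f 77 78 73
f 78 71 79
f 78 79 73
f 79 71 80
f 79 80 73
f 80 71 81
f 80 81 73
f 81 71 82
f 81 82 73
f 82 71 83
f 82 83 73
f 83 71 84
f 83 84 73
f 84 71 85
f 84 85 73
f 85 71 86
f 85 86 73
f 86 71 87
f 86 87 73
f 87 71 88
f 87 88 73
f 88 71 72
f 88 72 73



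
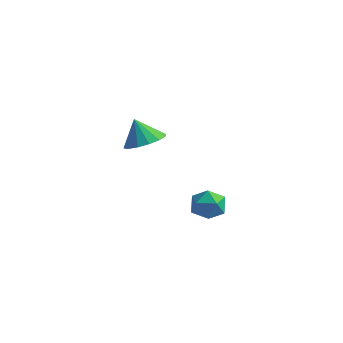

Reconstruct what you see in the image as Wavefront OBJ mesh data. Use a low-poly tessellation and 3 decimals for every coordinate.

v 2.505 -2.827 -1.222
v 2.95 -2.811 -1.835
v 2.71 -4.029 -1.105
v 3.155 -4.013 -1.718
v 3.378 -3.675 -1.078
v 3.252 -2.932 -1.151
v 2.408 -3.908 -1.789
v 2.282 -3.165 -1.862
v 2.89 -3.479 -2.185
v 3.49 -3.335 -1.746
v 2.17 -3.505 -1.194
v 2.77 -3.361 -0.755
v -2.109 -0.569 -1.155
v -1.35 -0.234 -0.782
v -2.651 -0.531 -0.085
v -1.595 0.144 -0.92
v -1.978 0.331 -1.12
v -2.396 0.277 -1.33
v -2.738 -0.004 -1.493
v -2.911 -0.436 -1.565
v -2.869 -0.903 -1.528
v -2.624 -1.281 -1.391
v -2.241 -1.468 -1.19
v -1.822 -1.414 -0.98
v -1.481 -1.134 -0.817
v -1.308 -0.702 -0.745
f 1 12 6
f 1 6 2
f 1 2 8
f 1 8 11
f 1 11 12
f 2 6 10
f 6 12 5
f 12 11 3
f 11 8 7
f 8 2 9
f 4 10 5
f 4 5 3
f 4 3 7
f 4 7 9
f 4 9 10
f 5 10 6
f 3 5 12
f 7 3 11
f 9 7 8
f 10 9 2
f 14 13 16
f 14 16 15
f 16 13 17
f 16 17 15
f 17 13 18
f 17 18 15
f 18 13 19
f 18 19 15
f 19 13 20
f 19 20 15
f 20 13 21
f 20 21 15
f 21 13 22
f 21 22 15
f 22 13 23
f 22 23 15
f 23 13 24
f 23 24 15
f 24 13 25
f 24 25 15
f 25 13 26
f 25 26 15
f 26 13 14
f 26 14 15



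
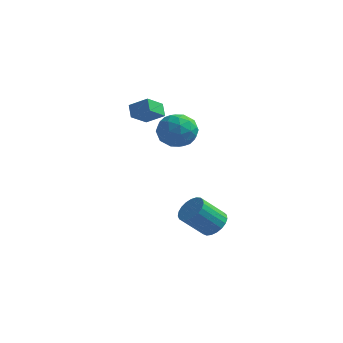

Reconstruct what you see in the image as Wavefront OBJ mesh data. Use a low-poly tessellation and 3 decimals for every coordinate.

v 3.245 -2.591 -4.393
v 3.929 -3.224 -4.268
v 2.879 -4.082 -2.881
v 2.195 -3.449 -3.007
v 4.031 -2.942 -4.016
v 2.981 -3.801 -2.629
v 3.997 -2.6 -3.83
v 2.947 -3.459 -2.443
v 3.834 -2.257 -3.741
v 2.784 -3.116 -2.354
v 3.568 -1.971 -3.765
v 2.518 -2.83 -2.378
v 3.247 -1.792 -3.898
v 2.197 -2.651 -2.511
v 2.925 -1.751 -4.116
v 1.875 -2.61 -2.729
v 2.659 -1.856 -4.382
v 1.609 -2.715 -2.995
v 2.494 -2.087 -4.65
v 1.444 -2.946 -3.264
v 2.459 -2.406 -4.874
v 1.409 -3.264 -3.487
v 2.56 -2.756 -5.015
v 1.509 -3.615 -3.628
v 2.779 -3.078 -5.048
v 1.729 -3.937 -3.661
v 3.079 -3.316 -4.968
v 2.029 -4.174 -3.581
v 3.407 -3.428 -4.789
v 2.357 -4.287 -3.402
v 3.708 -3.395 -4.541
v 2.658 -4.254 -3.154
v 0.302 -1.319 2.013
v 1.511 -1.394 1.798
v 0.309 -3.186 2.702
v 1.518 -3.261 2.487
v 1.097 -2.528 3.38
v 1.092 -1.374 2.955
v 0.728 -3.206 1.545
v 0.723 -2.052 1.12
v 1.774 -2.56 1.509
v 2.002 -2.141 2.643
v -0.182 -2.439 1.857
v 0.046 -2.02 2.991
v 0.906 -1.192 1.845
v 0.914 -3.388 2.655
v 0.666 -2.957 3.18
v 1.377 -3.001 3.053
v 0.66 -1.181 2.525
v 1.371 -1.225 2.399
v 1.127 -1.892 3.328
v 0.449 -3.355 2.101
v 1.16 -3.399 1.975
v 0.443 -1.579 1.447
v 1.154 -1.623 1.32
v 0.693 -2.688 1.172
v 1.771 -1.922 1.549
v 1.775 -3.02 1.953
v 1.311 -2.987 1.4
v 1.308 -2.309 1.15
v 1.905 -1.676 2.215
v 1.909 -2.774 2.62
v 1.662 -2.343 3.145
v 1.659 -1.664 2.895
v 2.06 -2.361 2.045
v -0.089 -1.806 1.88
v -0.085 -2.904 2.285
v 0.161 -2.916 1.605
v 0.158 -2.237 1.355
v 0.045 -1.56 2.547
v 0.049 -2.658 2.951
v 0.512 -2.271 3.35
v 0.509 -1.593 3.1
v -0.24 -2.219 2.455
v -1.36 -1.312 2.04
v -1.795 -2.388 2.822
v -1.752 -0.718 2.638
v -2.187 -1.795 3.421
v -0.253 -1.265 2.719
v -0.688 -2.342 3.502
v -0.645 -0.672 3.318
v -1.08 -1.748 4.1
f 2 1 5
f 2 5 3
f 3 5 6
f 3 6 4
f 5 1 7
f 5 7 6
f 6 7 8
f 6 8 4
f 7 1 9
f 7 9 8
f 8 9 10
f 8 10 4
f 9 1 11
f 9 11 10
f 10 11 12
f 10 12 4
f 11 1 13
f 11 13 12
f 12 13 14
f 12 14 4
f 13 1 15
f 13 15 14
f 14 15 16
f 14 16 4
f 15 1 17
f 15 17 16
f 16 17 18
f 16 18 4
f 17 1 19
f 17 19 18
f 18 19 20
f 18 20 4
f 19 1 21
f 19 21 20
f 20 21 22
f 20 22 4
f 21 1 23
f 21 23 22
f 22 23 24
f 22 24 4
f 23 1 25
f 23 25 24
f 24 25 26
f 24 26 4
f 25 1 27
f 25 27 26
f 26 27 28
f 26 28 4
f 27 1 29
f 27 29 28
f 28 29 30
f 28 30 4
f 29 1 31
f 29 31 30
f 30 31 32
f 30 32 4
f 31 1 2
f 31 2 32
f 32 2 3
f 32 3 4
f 33 70 49
f 70 44 73
f 49 73 38
f 70 73 49
f 33 49 45
f 49 38 50
f 45 50 34
f 49 50 45
f 33 45 54
f 45 34 55
f 54 55 40
f 45 55 54
f 33 54 66
f 54 40 69
f 66 69 43
f 54 69 66
f 33 66 70
f 66 43 74
f 70 74 44
f 66 74 70
f 34 50 61
f 50 38 64
f 61 64 42
f 50 64 61
f 38 73 51
f 73 44 72
f 51 72 37
f 73 72 51
f 44 74 71
f 74 43 67
f 71 67 35
f 74 67 71
f 43 69 68
f 69 40 56
f 68 56 39
f 69 56 68
f 40 55 60
f 55 34 57
f 60 57 41
f 55 57 60
f 36 62 48
f 62 42 63
f 48 63 37
f 62 63 48
f 36 48 46
f 48 37 47
f 46 47 35
f 48 47 46
f 36 46 53
f 46 35 52
f 53 52 39
f 46 52 53
f 36 53 58
f 53 39 59
f 58 59 41
f 53 59 58
f 36 58 62
f 58 41 65
f 62 65 42
f 58 65 62
f 37 63 51
f 63 42 64
f 51 64 38
f 63 64 51
f 35 47 71
f 47 37 72
f 71 72 44
f 47 72 71
f 39 52 68
f 52 35 67
f 68 67 43
f 52 67 68
f 41 59 60
f 59 39 56
f 60 56 40
f 59 56 60
f 42 65 61
f 65 41 57
f 61 57 34
f 65 57 61
f 76 78 75
f 79 76 75
f 75 78 77
f 77 79 75
f 76 82 78
f 80 76 79
f 80 82 76
f 78 82 77
f 81 79 77
f 77 82 81
f 81 80 79
f 82 80 81



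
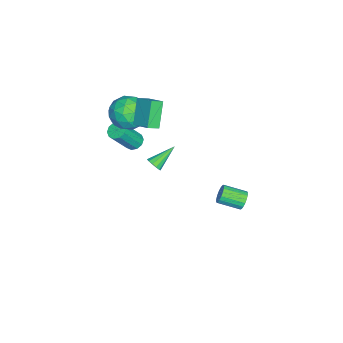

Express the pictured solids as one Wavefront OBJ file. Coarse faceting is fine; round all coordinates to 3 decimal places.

v -3.895 -3.281 -2.032
v -3.374 -2.987 -2.152
v -2.525 -3.785 -0.429
v -3.045 -4.079 -0.308
v -3.589 -2.761 -1.941
v -2.74 -3.558 -0.218
v -3.921 -2.733 -1.765
v -3.072 -3.531 -0.042
v -4.243 -2.915 -1.69
v -3.394 -3.712 0.033
v -4.432 -3.237 -1.746
v -3.583 -4.034 -0.023
v -4.415 -3.575 -1.911
v -3.566 -4.373 -0.188
v -4.2 -3.802 -2.122
v -3.351 -4.599 -0.399
v -3.868 -3.829 -2.298
v -3.019 -4.627 -0.575
v -3.546 -3.648 -2.373
v -2.697 -4.445 -0.65
v -3.357 -3.326 -2.317
v -2.508 -4.123 -0.594
v 3.42 4.307 1.654
v 3.704 4.501 2.109
v 3.823 3.267 2.561
v 3.54 3.073 2.106
v 3.462 4.506 2.187
v 3.582 3.272 2.638
v 3.212 4.472 2.159
v 3.332 3.237 2.611
v 3.004 4.405 2.031
v 3.124 3.17 2.483
v 2.878 4.318 1.829
v 2.997 3.084 2.28
v 2.859 4.23 1.592
v 2.979 2.995 2.043
v 2.951 4.157 1.367
v 3.071 2.922 1.819
v 3.137 4.113 1.199
v 3.256 2.879 1.651
v 3.378 4.108 1.122
v 3.498 2.874 1.573
v 3.628 4.143 1.149
v 3.748 2.908 1.601
v 3.836 4.21 1.277
v 3.956 2.975 1.729
v 3.963 4.296 1.48
v 4.082 3.062 1.931
v 3.981 4.385 1.717
v 4.101 3.15 2.168
v 3.889 4.458 1.941
v 4.009 3.223 2.393
v -2.985 -2.181 3.033
v -2.516 -2.722 3.413
v -2.336 -1.235 3.579
v -1.867 -1.776 3.958
v -1.873 -2.164 1.682
v -1.404 -2.705 2.061
v -1.224 -1.218 2.227
v -0.755 -1.759 2.607
v -3.458 -2.059 -3.568
v -3.106 -2.066 -3.159
v -4.502 -1.061 -2.652
v -3.031 -1.828 -3.332
v -3.091 -1.663 -3.581
v -3.268 -1.624 -3.825
v -3.505 -1.723 -3.988
v -3.728 -1.929 -4.017
v -3.864 -2.176 -3.904
v -3.872 -2.386 -3.684
v -3.748 -2.492 -3.427
v -3.532 -2.461 -3.215
v -3.293 -2.302 -3.115
v -3.836 -3.265 0.907
v -3.104 -2.335 1.095
v -2.736 -4.365 2.065
v -2.004 -3.435 2.253
v -3.116 -3.423 2.701
v -3.796 -2.743 1.985
v -2.044 -3.957 1.175
v -2.724 -3.277 0.459
v -1.997 -2.762 1.261
v -2.659 -2.432 2.204
v -3.181 -4.268 0.956
v -3.843 -3.938 1.899
v -3.567 -2.703 0.9
v -2.273 -3.997 2.26
v -2.927 -3.99 2.524
v -2.497 -3.443 2.634
v -3.973 -2.943 1.423
v -3.543 -2.396 1.533
v -3.55 -3.036 2.477
v -2.297 -4.304 1.627
v -1.867 -3.757 1.737
v -3.343 -3.257 0.526
v -2.913 -2.71 0.636
v -2.29 -3.664 0.683
v -2.485 -2.408 1.108
v -1.839 -3.055 1.788
v -1.863 -3.361 1.154
v -2.262 -2.962 0.734
v -2.875 -2.214 1.662
v -2.228 -2.861 2.342
v -2.882 -2.854 2.606
v -3.281 -2.454 2.185
v -2.224 -2.465 1.759
v -3.612 -3.839 0.818
v -2.965 -4.486 1.498
v -2.559 -4.246 0.975
v -2.958 -3.846 0.554
v -4.001 -3.645 1.372
v -3.355 -4.292 2.052
v -3.578 -3.738 2.426
v -3.977 -3.339 2.006
v -3.616 -4.235 1.401
f 2 1 5
f 2 5 3
f 3 5 6
f 3 6 4
f 5 1 7
f 5 7 6
f 6 7 8
f 6 8 4
f 7 1 9
f 7 9 8
f 8 9 10
f 8 10 4
f 9 1 11
f 9 11 10
f 10 11 12
f 10 12 4
f 11 1 13
f 11 13 12
f 12 13 14
f 12 14 4
f 13 1 15
f 13 15 14
f 14 15 16
f 14 16 4
f 15 1 17
f 15 17 16
f 16 17 18
f 16 18 4
f 17 1 19
f 17 19 18
f 18 19 20
f 18 20 4
f 19 1 21
f 19 21 20
f 20 21 22
f 20 22 4
f 21 1 2
f 21 2 22
f 22 2 3
f 22 3 4
f 24 23 27
f 24 27 25
f 25 27 28
f 25 28 26
f 27 23 29
f 27 29 28
f 28 29 30
f 28 30 26
f 29 23 31
f 29 31 30
f 30 31 32
f 30 32 26
f 31 23 33
f 31 33 32
f 32 33 34
f 32 34 26
f 33 23 35
f 33 35 34
f 34 35 36
f 34 36 26
f 35 23 37
f 35 37 36
f 36 37 38
f 36 38 26
f 37 23 39
f 37 39 38
f 38 39 40
f 38 40 26
f 39 23 41
f 39 41 40
f 40 41 42
f 40 42 26
f 41 23 43
f 41 43 42
f 42 43 44
f 42 44 26
f 43 23 45
f 43 45 44
f 44 45 46
f 44 46 26
f 45 23 47
f 45 47 46
f 46 47 48
f 46 48 26
f 47 23 49
f 47 49 48
f 48 49 50
f 48 50 26
f 49 23 51
f 49 51 50
f 50 51 52
f 50 52 26
f 51 23 24
f 51 24 52
f 52 24 25
f 52 25 26
f 54 56 53
f 57 54 53
f 53 56 55
f 55 57 53
f 54 60 56
f 58 54 57
f 58 60 54
f 56 60 55
f 59 57 55
f 55 60 59
f 59 58 57
f 60 58 59
f 62 61 64
f 62 64 63
f 64 61 65
f 64 65 63
f 65 61 66
f 65 66 63
f 66 61 67
f 66 67 63
f 67 61 68
f 67 68 63
f 68 61 69
f 68 69 63
f 69 61 70
f 69 70 63
f 70 61 71
f 70 71 63
f 71 61 72
f 71 72 63
f 72 61 73
f 72 73 63
f 73 61 62
f 73 62 63
f 74 111 90
f 111 85 114
f 90 114 79
f 111 114 90
f 74 90 86
f 90 79 91
f 86 91 75
f 90 91 86
f 74 86 95
f 86 75 96
f 95 96 81
f 86 96 95
f 74 95 107
f 95 81 110
f 107 110 84
f 95 110 107
f 74 107 111
f 107 84 115
f 111 115 85
f 107 115 111
f 75 91 102
f 91 79 105
f 102 105 83
f 91 105 102
f 79 114 92
f 114 85 113
f 92 113 78
f 114 113 92
f 85 115 112
f 115 84 108
f 112 108 76
f 115 108 112
f 84 110 109
f 110 81 97
f 109 97 80
f 110 97 109
f 81 96 101
f 96 75 98
f 101 98 82
f 96 98 101
f 77 103 89
f 103 83 104
f 89 104 78
f 103 104 89
f 77 89 87
f 89 78 88
f 87 88 76
f 89 88 87
f 77 87 94
f 87 76 93
f 94 93 80
f 87 93 94
f 77 94 99
f 94 80 100
f 99 100 82
f 94 100 99
f 77 99 103
f 99 82 106
f 103 106 83
f 99 106 103
f 78 104 92
f 104 83 105
f 92 105 79
f 104 105 92
f 76 88 112
f 88 78 113
f 112 113 85
f 88 113 112
f 80 93 109
f 93 76 108
f 109 108 84
f 93 108 109
f 82 100 101
f 100 80 97
f 101 97 81
f 100 97 101
f 83 106 102
f 106 82 98
f 102 98 75
f 106 98 102



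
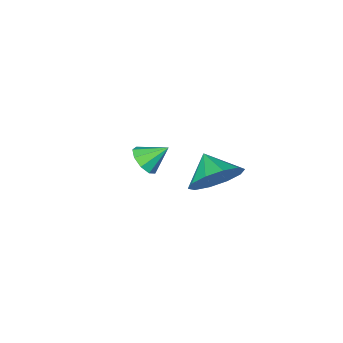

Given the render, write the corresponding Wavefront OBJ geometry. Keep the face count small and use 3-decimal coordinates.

v 0.668 3.185 -0.96
v 1.628 2.832 -1.273
v 0.512 2.195 -0.32
v 1.71 3.179 -0.716
v 1.394 3.528 -0.253
v 0.8 3.747 -0.059
v 0.156 3.751 -0.21
v -0.292 3.539 -0.647
v -0.374 3.192 -1.204
v -0.058 2.842 -1.668
v 0.536 2.624 -1.861
v 1.18 2.62 -1.711
v 0.425 -1.645 -3.341
v 0.729 -1.983 -2.796
v -0.325 -1.155 -2.619
v 0.943 -1.553 -2.865
v 0.915 -1.165 -3.157
v 0.657 -1.002 -3.535
v 0.291 -1.14 -3.822
v -0.013 -1.514 -3.884
v -0.112 -1.949 -3.692
v 0.04 -2.241 -3.336
v 0.372 -2.255 -2.982
f 2 1 4
f 2 4 3
f 4 1 5
f 4 5 3
f 5 1 6
f 5 6 3
f 6 1 7
f 6 7 3
f 7 1 8
f 7 8 3
f 8 1 9
f 8 9 3
f 9 1 10
f 9 10 3
f 10 1 11
f 10 11 3
f 11 1 12
f 11 12 3
f 12 1 2
f 12 2 3
f 14 13 16
f 14 16 15
f 16 13 17
f 16 17 15
f 17 13 18
f 17 18 15
f 18 13 19
f 18 19 15
f 19 13 20
f 19 20 15
f 20 13 21
f 20 21 15
f 21 13 22
f 21 22 15
f 22 13 23
f 22 23 15
f 23 13 14
f 23 14 15



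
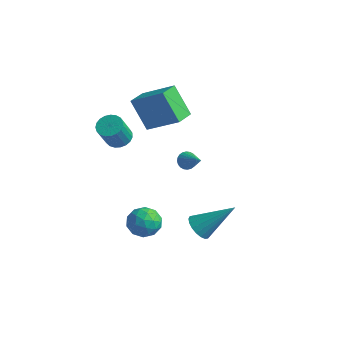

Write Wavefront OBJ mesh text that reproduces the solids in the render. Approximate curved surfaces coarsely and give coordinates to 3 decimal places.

v -1.207 -2.923 1.38
v -0.757 -3.332 1.122
v -0.683 -4.045 2.383
v -1.133 -3.637 2.64
v -0.6 -3.132 1.226
v -0.526 -3.845 2.486
v -0.548 -2.896 1.356
v -0.474 -3.609 2.617
v -0.61 -2.665 1.491
v -0.536 -3.378 2.751
v -0.775 -2.479 1.606
v -0.701 -3.192 2.866
v -1.015 -2.369 1.682
v -0.941 -3.082 2.942
v -1.288 -2.355 1.706
v -1.214 -3.069 2.966
v -1.547 -2.44 1.673
v -1.473 -3.153 2.934
v -1.747 -2.608 1.59
v -1.673 -3.321 2.851
v -1.854 -2.831 1.47
v -1.78 -3.544 2.731
v -1.849 -3.069 1.335
v -1.775 -3.783 2.595
v -1.733 -3.283 1.208
v -1.659 -3.996 2.468
v -1.526 -3.434 1.11
v -1.452 -4.147 2.37
v -1.264 -3.497 1.059
v -1.19 -4.21 2.319
v -0.992 -3.461 1.063
v -0.918 -4.174 2.323
v 0.023 0.521 -1.806
v 0.339 0.683 -2.185
v 1.157 0.159 -1.014
v 0.318 0.853 -2.077
v 0.251 0.972 -1.927
v 0.15 1.023 -1.758
v 0.029 0.997 -1.597
v -0.092 0.899 -1.468
v -0.197 0.743 -1.39
v -0.267 0.554 -1.375
v -0.294 0.359 -1.426
v -0.272 0.189 -1.535
v -0.206 0.07 -1.685
v -0.104 0.019 -1.853
v 0.016 0.045 -2.014
v 0.138 0.143 -2.144
v 0.242 0.299 -2.222
v 0.313 0.488 -2.236
v 3.223 -2.599 -2.979
v 3.736 -3.114 -3.042
v 4.457 -1.541 -1.601
v 3.817 -2.903 -3.276
v 3.779 -2.632 -3.451
v 3.632 -2.354 -3.532
v 3.404 -2.125 -3.504
v 3.14 -1.989 -3.372
v 2.892 -1.974 -3.162
v 2.711 -2.083 -2.916
v 2.63 -2.294 -2.682
v 2.668 -2.565 -2.507
v 2.815 -2.843 -2.426
v 3.043 -3.073 -2.454
v 3.307 -3.208 -2.586
v 3.555 -3.223 -2.796
v 0.008 -2.923 -3.242
v 0.796 -2.581 -3.448
v 0.524 -4.239 -3.452
v 1.312 -3.897 -3.658
v 1.013 -3.851 -2.828
v 0.695 -3.037 -2.698
v 0.625 -3.783 -4.202
v 0.307 -2.969 -4.072
v 1.178 -3.113 -4.041
v 1.417 -3.155 -3.192
v -0.097 -3.665 -3.708
v 0.142 -3.707 -2.859
v 0.357 -2.636 -3.326
v 0.963 -4.184 -3.574
v 0.788 -4.156 -3.086
v 1.251 -3.955 -3.207
v 0.297 -2.904 -2.886
v 0.76 -2.704 -3.007
v 0.888 -3.45 -2.643
v 0.56 -4.116 -3.893
v 1.023 -3.916 -4.014
v 0.069 -2.865 -3.693
v 0.532 -2.664 -3.814
v 0.432 -3.37 -4.257
v 1.044 -2.748 -3.796
v 1.347 -3.522 -3.92
v 0.944 -3.454 -4.239
v 0.757 -2.976 -4.163
v 1.185 -2.773 -3.297
v 1.488 -3.546 -3.421
v 1.313 -3.519 -2.933
v 1.126 -3.041 -2.856
v 1.41 -3.085 -3.646
v -0.168 -3.274 -3.479
v 0.135 -4.047 -3.603
v 0.194 -3.779 -4.044
v 0.007 -3.301 -3.967
v -0.027 -3.298 -2.98
v 0.276 -4.072 -3.104
v 0.563 -3.844 -2.737
v 0.376 -3.366 -2.661
v -0.09 -3.735 -3.254
v -1.081 -1.081 0.859
v -2.097 -1.033 2.38
v -1.261 -0.007 0.705
v -2.277 0.041 2.226
v 0.517 -0.661 1.914
v -0.499 -0.613 3.435
v 0.337 0.413 1.76
v -0.679 0.461 3.281
f 2 1 5
f 2 5 3
f 3 5 6
f 3 6 4
f 5 1 7
f 5 7 6
f 6 7 8
f 6 8 4
f 7 1 9
f 7 9 8
f 8 9 10
f 8 10 4
f 9 1 11
f 9 11 10
f 10 11 12
f 10 12 4
f 11 1 13
f 11 13 12
f 12 13 14
f 12 14 4
f 13 1 15
f 13 15 14
f 14 15 16
f 14 16 4
f 15 1 17
f 15 17 16
f 16 17 18
f 16 18 4
f 17 1 19
f 17 19 18
f 18 19 20
f 18 20 4
f 19 1 21
f 19 21 20
f 20 21 22
f 20 22 4
f 21 1 23
f 21 23 22
f 22 23 24
f 22 24 4
f 23 1 25
f 23 25 24
f 24 25 26
f 24 26 4
f 25 1 27
f 25 27 26
f 26 27 28
f 26 28 4
f 27 1 29
f 27 29 28
f 28 29 30
f 28 30 4
f 29 1 31
f 29 31 30
f 30 31 32
f 30 32 4
f 31 1 2
f 31 2 32
f 32 2 3
f 32 3 4
f 34 33 36
f 34 36 35
f 36 33 37
f 36 37 35
f 37 33 38
f 37 38 35
f 38 33 39
f 38 39 35
f 39 33 40
f 39 40 35
f 40 33 41
f 40 41 35
f 41 33 42
f 41 42 35
f 42 33 43
f 42 43 35
f 43 33 44
f 43 44 35
f 44 33 45
f 44 45 35
f 45 33 46
f 45 46 35
f 46 33 47
f 46 47 35
f 47 33 48
f 47 48 35
f 48 33 49
f 48 49 35
f 49 33 50
f 49 50 35
f 50 33 34
f 50 34 35
f 52 51 54
f 52 54 53
f 54 51 55
f 54 55 53
f 55 51 56
f 55 56 53
f 56 51 57
f 56 57 53
f 57 51 58
f 57 58 53
f 58 51 59
f 58 59 53
f 59 51 60
f 59 60 53
f 60 51 61
f 60 61 53
f 61 51 62
f 61 62 53
f 62 51 63
f 62 63 53
f 63 51 64
f 63 64 53
f 64 51 65
f 64 65 53
f 65 51 66
f 65 66 53
f 66 51 52
f 66 52 53
f 67 104 83
f 104 78 107
f 83 107 72
f 104 107 83
f 67 83 79
f 83 72 84
f 79 84 68
f 83 84 79
f 67 79 88
f 79 68 89
f 88 89 74
f 79 89 88
f 67 88 100
f 88 74 103
f 100 103 77
f 88 103 100
f 67 100 104
f 100 77 108
f 104 108 78
f 100 108 104
f 68 84 95
f 84 72 98
f 95 98 76
f 84 98 95
f 72 107 85
f 107 78 106
f 85 106 71
f 107 106 85
f 78 108 105
f 108 77 101
f 105 101 69
f 108 101 105
f 77 103 102
f 103 74 90
f 102 90 73
f 103 90 102
f 74 89 94
f 89 68 91
f 94 91 75
f 89 91 94
f 70 96 82
f 96 76 97
f 82 97 71
f 96 97 82
f 70 82 80
f 82 71 81
f 80 81 69
f 82 81 80
f 70 80 87
f 80 69 86
f 87 86 73
f 80 86 87
f 70 87 92
f 87 73 93
f 92 93 75
f 87 93 92
f 70 92 96
f 92 75 99
f 96 99 76
f 92 99 96
f 71 97 85
f 97 76 98
f 85 98 72
f 97 98 85
f 69 81 105
f 81 71 106
f 105 106 78
f 81 106 105
f 73 86 102
f 86 69 101
f 102 101 77
f 86 101 102
f 75 93 94
f 93 73 90
f 94 90 74
f 93 90 94
f 76 99 95
f 99 75 91
f 95 91 68
f 99 91 95
f 110 112 109
f 113 110 109
f 109 112 111
f 111 113 109
f 110 116 112
f 114 110 113
f 114 116 110
f 112 116 111
f 115 113 111
f 111 116 115
f 115 114 113
f 116 114 115



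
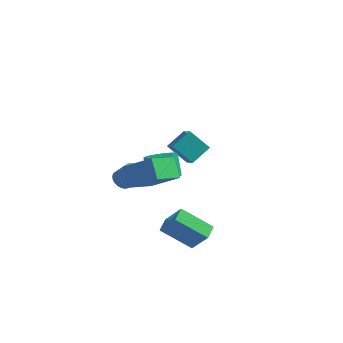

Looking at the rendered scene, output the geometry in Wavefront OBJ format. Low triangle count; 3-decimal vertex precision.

v -2.108 -0.937 1.228
v -1.68 -1.578 1.817
v -2.125 -0.825 2.961
v -2.552 -0.183 2.372
v -1.329 -1.231 1.725
v -1.773 -0.478 2.869
v -1.186 -0.806 1.5
v -1.631 -0.053 2.644
v -1.29 -0.415 1.203
v -1.735 0.338 2.347
v -1.613 -0.164 0.912
v -2.058 0.589 2.056
v -2.069 -0.12 0.706
v -2.514 0.633 1.85
v -2.535 -0.295 0.639
v -2.98 0.458 1.783
v -2.887 -0.642 0.731
v -3.331 0.111 1.875
v -3.029 -1.067 0.956
v -3.474 -0.314 2.1
v -2.925 -1.458 1.253
v -3.37 -0.705 2.397
v -2.602 -1.709 1.544
v -3.047 -0.956 2.688
v -2.146 -1.753 1.75
v -2.591 -1 2.894
v -1.82 -2.892 -1.675
v -0.849 -3.153 -0.158
v -1.761 -1.982 -1.556
v -0.79 -2.243 -0.039
v 0.01 -2.857 -2.841
v 0.981 -3.118 -1.324
v 0.069 -1.947 -2.722
v 1.04 -2.208 -1.205
v -4.024 -2.658 2.084
v -3.651 -2.257 1.772
v -2.943 -2.221 2.664
v -3.316 -2.622 2.976
v -3.804 -2.102 1.886
v -3.096 -2.066 2.779
v -3.99 -2.031 2.031
v -3.282 -1.995 2.923
v -4.181 -2.056 2.183
v -3.473 -2.02 3.076
v -4.348 -2.173 2.321
v -3.64 -2.136 3.213
v -4.466 -2.363 2.422
v -3.758 -2.327 3.315
v -4.517 -2.598 2.472
v -3.809 -2.562 3.365
v -4.492 -2.843 2.463
v -3.784 -2.806 3.355
v -4.397 -3.059 2.396
v -3.689 -3.023 3.288
v -4.244 -3.214 2.281
v -3.536 -3.178 3.174
v -4.058 -3.285 2.137
v -3.35 -3.249 3.029
v -3.867 -3.26 1.984
v -3.159 -3.224 2.877
v -3.7 -3.144 1.847
v -2.992 -3.107 2.739
v -3.582 -2.953 1.745
v -2.874 -2.917 2.638
v -3.531 -2.718 1.695
v -2.823 -2.682 2.588
v -3.556 -2.474 1.705
v -2.848 -2.437 2.597
v -2.043 3.386 -1.416
v -1.321 2.039 -0.02
v -3.31 3.674 -0.483
v -2.589 2.327 0.913
v -1.331 4.433 -0.773
v -0.61 3.086 0.623
v -2.599 4.721 0.16
v -1.877 3.374 1.556
v -2.804 -2.146 3.23
v -3.642 -3.588 4.221
v -1.18 -2.231 4.478
v -2.018 -3.673 5.469
v -2.222 -3.047 2.411
v -3.06 -4.489 3.402
v -0.598 -3.132 3.659
v -1.436 -4.574 4.65
f 2 1 5
f 2 5 3
f 3 5 6
f 3 6 4
f 5 1 7
f 5 7 6
f 6 7 8
f 6 8 4
f 7 1 9
f 7 9 8
f 8 9 10
f 8 10 4
f 9 1 11
f 9 11 10
f 10 11 12
f 10 12 4
f 11 1 13
f 11 13 12
f 12 13 14
f 12 14 4
f 13 1 15
f 13 15 14
f 14 15 16
f 14 16 4
f 15 1 17
f 15 17 16
f 16 17 18
f 16 18 4
f 17 1 19
f 17 19 18
f 18 19 20
f 18 20 4
f 19 1 21
f 19 21 20
f 20 21 22
f 20 22 4
f 21 1 23
f 21 23 22
f 22 23 24
f 22 24 4
f 23 1 25
f 23 25 24
f 24 25 26
f 24 26 4
f 25 1 2
f 25 2 26
f 26 2 3
f 26 3 4
f 28 30 27
f 31 28 27
f 27 30 29
f 29 31 27
f 28 34 30
f 32 28 31
f 32 34 28
f 30 34 29
f 33 31 29
f 29 34 33
f 33 32 31
f 34 32 33
f 36 35 39
f 36 39 37
f 37 39 40
f 37 40 38
f 39 35 41
f 39 41 40
f 40 41 42
f 40 42 38
f 41 35 43
f 41 43 42
f 42 43 44
f 42 44 38
f 43 35 45
f 43 45 44
f 44 45 46
f 44 46 38
f 45 35 47
f 45 47 46
f 46 47 48
f 46 48 38
f 47 35 49
f 47 49 48
f 48 49 50
f 48 50 38
f 49 35 51
f 49 51 50
f 50 51 52
f 50 52 38
f 51 35 53
f 51 53 52
f 52 53 54
f 52 54 38
f 53 35 55
f 53 55 54
f 54 55 56
f 54 56 38
f 55 35 57
f 55 57 56
f 56 57 58
f 56 58 38
f 57 35 59
f 57 59 58
f 58 59 60
f 58 60 38
f 59 35 61
f 59 61 60
f 60 61 62
f 60 62 38
f 61 35 63
f 61 63 62
f 62 63 64
f 62 64 38
f 63 35 65
f 63 65 64
f 64 65 66
f 64 66 38
f 65 35 67
f 65 67 66
f 66 67 68
f 66 68 38
f 67 35 36
f 67 36 68
f 68 36 37
f 68 37 38
f 70 72 69
f 73 70 69
f 69 72 71
f 71 73 69
f 70 76 72
f 74 70 73
f 74 76 70
f 72 76 71
f 75 73 71
f 71 76 75
f 75 74 73
f 76 74 75
f 78 80 77
f 81 78 77
f 77 80 79
f 79 81 77
f 78 84 80
f 82 78 81
f 82 84 78
f 80 84 79
f 83 81 79
f 79 84 83
f 83 82 81
f 84 82 83

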